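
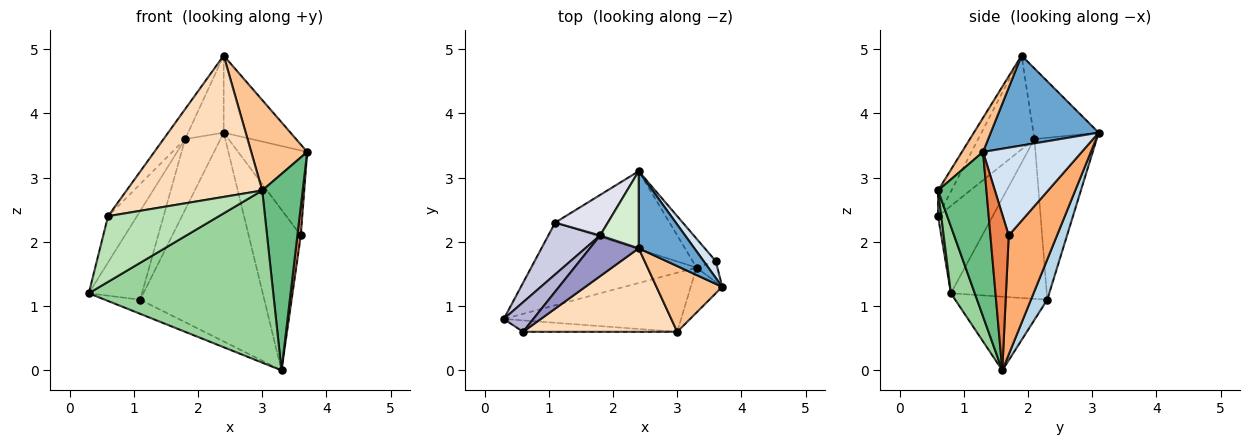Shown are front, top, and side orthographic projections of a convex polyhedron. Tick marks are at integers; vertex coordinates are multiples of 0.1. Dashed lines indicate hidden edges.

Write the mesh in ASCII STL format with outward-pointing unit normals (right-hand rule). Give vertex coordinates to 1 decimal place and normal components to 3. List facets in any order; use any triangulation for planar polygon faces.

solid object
 facet normal 0.752 0.466 0.466
  outer loop
   vertex 2.4 1.9 4.9
   vertex 3.7 1.3 3.4
   vertex 2.4 3.1 3.7
  endloop
 endfacet
 facet normal -0.402 0.154 -0.902
  outer loop
   vertex 1.1 2.3 1.1
   vertex 3.3 1.6 0.0
   vertex 0.3 0.8 1.2
  endloop
 endfacet
 facet normal 0.122 0.930 -0.347
  outer loop
   vertex 1.1 2.3 1.1
   vertex 2.4 3.1 3.7
   vertex 3.3 1.6 0.0
  endloop
 endfacet
 facet normal 0.814 0.569 0.113
  outer loop
   vertex 3.6 1.7 2.1
   vertex 2.4 3.1 3.7
   vertex 3.7 1.3 3.4
  endloop
 endfacet
 facet normal 0.975 -0.181 -0.131
  outer loop
   vertex 3.6 1.7 2.1
   vertex 3.7 1.3 3.4
   vertex 3.3 1.6 0.0
  endloop
 endfacet
 facet normal 0.674 0.727 -0.131
  outer loop
   vertex 3.6 1.7 2.1
   vertex 3.3 1.6 0.0
   vertex 2.4 3.1 3.7
  endloop
 endfacet
 facet normal 0.292 -0.774 0.562
  outer loop
   vertex 3.0 0.6 2.8
   vertex 3.7 1.3 3.4
   vertex 2.4 1.9 4.9
  endloop
 endfacet
 facet normal -0.084 -0.858 0.507
  outer loop
   vertex 3.0 0.6 2.8
   vertex 2.4 1.9 4.9
   vertex 0.6 0.6 2.4
  endloop
 endfacet
 facet normal 0.759 -0.635 -0.145
  outer loop
   vertex 3.0 0.6 2.8
   vertex 3.3 1.6 0.0
   vertex 3.7 1.3 3.4
  endloop
 endfacet
 facet normal 0.121 -0.939 -0.322
  outer loop
   vertex 3.0 0.6 2.8
   vertex 0.3 0.8 1.2
   vertex 3.3 1.6 0.0
  endloop
 endfacet
 facet normal 0.029 -0.985 -0.171
  outer loop
   vertex 3.0 0.6 2.8
   vertex 0.6 0.6 2.4
   vertex 0.3 0.8 1.2
  endloop
 endfacet
 facet normal -0.792 0.432 0.432
  outer loop
   vertex 1.8 2.1 3.6
   vertex 2.4 1.9 4.9
   vertex 2.4 3.1 3.7
  endloop
 endfacet
 facet normal -0.840 0.322 0.437
  outer loop
   vertex 1.8 2.1 3.6
   vertex 0.6 0.6 2.4
   vertex 2.4 1.9 4.9
  endloop
 endfacet
 facet normal -0.847 0.448 0.286
  outer loop
   vertex 1.8 2.1 3.6
   vertex 0.3 0.8 1.2
   vertex 0.6 0.6 2.4
  endloop
 endfacet
 facet normal -0.841 0.467 0.273
  outer loop
   vertex 1.8 2.1 3.6
   vertex 1.1 2.3 1.1
   vertex 0.3 0.8 1.2
  endloop
 endfacet
 facet normal -0.837 0.475 0.272
  outer loop
   vertex 1.8 2.1 3.6
   vertex 2.4 3.1 3.7
   vertex 1.1 2.3 1.1
  endloop
 endfacet
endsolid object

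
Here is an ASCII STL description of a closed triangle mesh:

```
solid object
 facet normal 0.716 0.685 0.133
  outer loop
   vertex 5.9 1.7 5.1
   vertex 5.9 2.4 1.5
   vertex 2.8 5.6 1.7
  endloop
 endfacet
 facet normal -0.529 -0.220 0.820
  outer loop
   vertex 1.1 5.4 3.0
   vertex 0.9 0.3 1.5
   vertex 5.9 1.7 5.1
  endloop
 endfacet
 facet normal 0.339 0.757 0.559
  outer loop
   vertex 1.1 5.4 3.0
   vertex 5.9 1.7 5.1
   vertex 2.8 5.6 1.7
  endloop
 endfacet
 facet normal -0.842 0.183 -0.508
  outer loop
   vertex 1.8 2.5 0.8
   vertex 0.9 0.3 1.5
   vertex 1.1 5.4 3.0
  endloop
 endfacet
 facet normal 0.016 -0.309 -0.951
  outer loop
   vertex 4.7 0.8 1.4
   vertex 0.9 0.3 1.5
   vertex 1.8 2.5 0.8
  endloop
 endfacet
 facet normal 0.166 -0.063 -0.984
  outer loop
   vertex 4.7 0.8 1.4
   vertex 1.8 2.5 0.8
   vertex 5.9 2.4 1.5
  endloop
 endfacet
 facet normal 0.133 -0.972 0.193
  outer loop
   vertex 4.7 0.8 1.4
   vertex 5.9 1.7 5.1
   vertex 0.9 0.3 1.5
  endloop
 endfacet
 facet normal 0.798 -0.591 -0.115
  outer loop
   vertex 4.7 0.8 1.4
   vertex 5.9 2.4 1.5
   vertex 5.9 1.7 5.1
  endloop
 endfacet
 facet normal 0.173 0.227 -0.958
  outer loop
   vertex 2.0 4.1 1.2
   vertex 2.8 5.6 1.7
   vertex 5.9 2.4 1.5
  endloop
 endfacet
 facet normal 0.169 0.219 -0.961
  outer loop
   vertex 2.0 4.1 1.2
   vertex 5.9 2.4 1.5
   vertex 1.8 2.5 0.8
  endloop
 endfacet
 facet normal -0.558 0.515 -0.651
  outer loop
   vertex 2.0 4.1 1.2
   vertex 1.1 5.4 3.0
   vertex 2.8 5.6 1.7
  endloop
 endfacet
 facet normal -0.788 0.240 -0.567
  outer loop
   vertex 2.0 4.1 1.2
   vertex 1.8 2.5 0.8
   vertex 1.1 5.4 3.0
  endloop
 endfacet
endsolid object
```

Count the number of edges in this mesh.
18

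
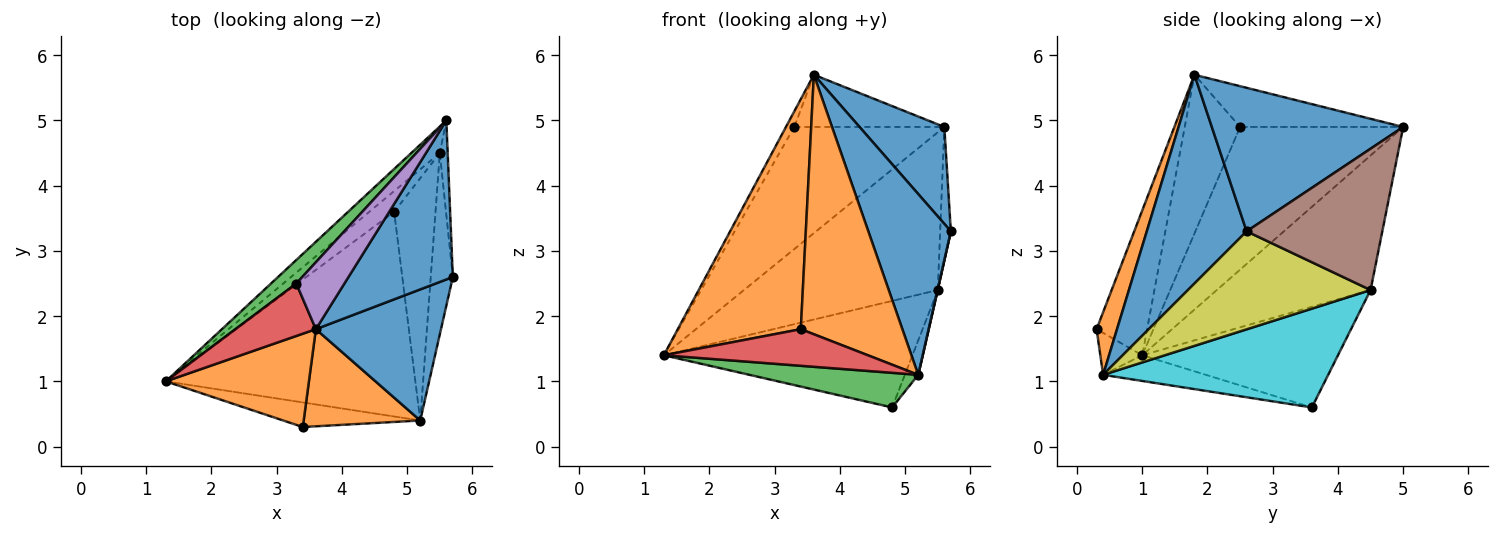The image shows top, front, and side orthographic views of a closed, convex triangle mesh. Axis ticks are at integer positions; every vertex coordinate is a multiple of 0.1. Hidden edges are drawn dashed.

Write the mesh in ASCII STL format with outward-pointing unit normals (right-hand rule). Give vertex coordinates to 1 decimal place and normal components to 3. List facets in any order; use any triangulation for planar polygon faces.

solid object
 facet normal 0.761 -0.337 0.554
  outer loop
   vertex 3.6 1.8 5.7
   vertex 5.7 2.6 3.3
   vertex 5.6 5.0 4.9
  endloop
 endfacet
 facet normal -0.356 -0.866 0.351
  outer loop
   vertex 3.4 0.3 1.8
   vertex 3.6 1.8 5.7
   vertex 1.3 1.0 1.4
  endloop
 endfacet
 facet normal -0.730 0.671 0.129
  outer loop
   vertex 3.3 2.5 4.9
   vertex 5.6 5.0 4.9
   vertex 1.3 1.0 1.4
  endloop
 endfacet
 facet normal -0.884 0.133 0.448
  outer loop
   vertex 3.3 2.5 4.9
   vertex 1.3 1.0 1.4
   vertex 3.6 1.8 5.7
  endloop
 endfacet
 facet normal -0.556 0.511 0.656
  outer loop
   vertex 3.3 2.5 4.9
   vertex 3.6 1.8 5.7
   vertex 5.6 5.0 4.9
  endloop
 endfacet
 facet normal 0.995 0.078 -0.056
  outer loop
   vertex 5.5 4.5 2.4
   vertex 5.6 5.0 4.9
   vertex 5.7 2.6 3.3
  endloop
 endfacet
 facet normal -0.616 0.777 -0.131
  outer loop
   vertex 5.5 4.5 2.4
   vertex 1.3 1.0 1.4
   vertex 5.6 5.0 4.9
  endloop
 endfacet
 facet normal -0.611 0.777 -0.151
  outer loop
   vertex 5.5 4.5 2.4
   vertex 4.8 3.6 0.6
   vertex 1.3 1.0 1.4
  endloop
 endfacet
 facet normal 0.975 -0.002 -0.220
  outer loop
   vertex 5.2 0.4 1.1
   vertex 5.5 4.5 2.4
   vertex 5.7 2.6 3.3
  endloop
 endfacet
 facet normal 0.921 0.055 -0.386
  outer loop
   vertex 5.2 0.4 1.1
   vertex 4.8 3.6 0.6
   vertex 5.5 4.5 2.4
  endloop
 endfacet
 facet normal 0.700 -0.578 0.419
  outer loop
   vertex 5.2 0.4 1.1
   vertex 5.7 2.6 3.3
   vertex 3.6 1.8 5.7
  endloop
 endfacet
 facet normal 0.185 -0.920 0.344
  outer loop
   vertex 5.2 0.4 1.1
   vertex 3.6 1.8 5.7
   vertex 3.4 0.3 1.8
  endloop
 endfacet
 facet normal -0.101 -0.166 -0.981
  outer loop
   vertex 5.2 0.4 1.1
   vertex 1.3 1.0 1.4
   vertex 4.8 3.6 0.6
  endloop
 endfacet
 facet normal -0.168 -0.818 -0.549
  outer loop
   vertex 5.2 0.4 1.1
   vertex 3.4 0.3 1.8
   vertex 1.3 1.0 1.4
  endloop
 endfacet
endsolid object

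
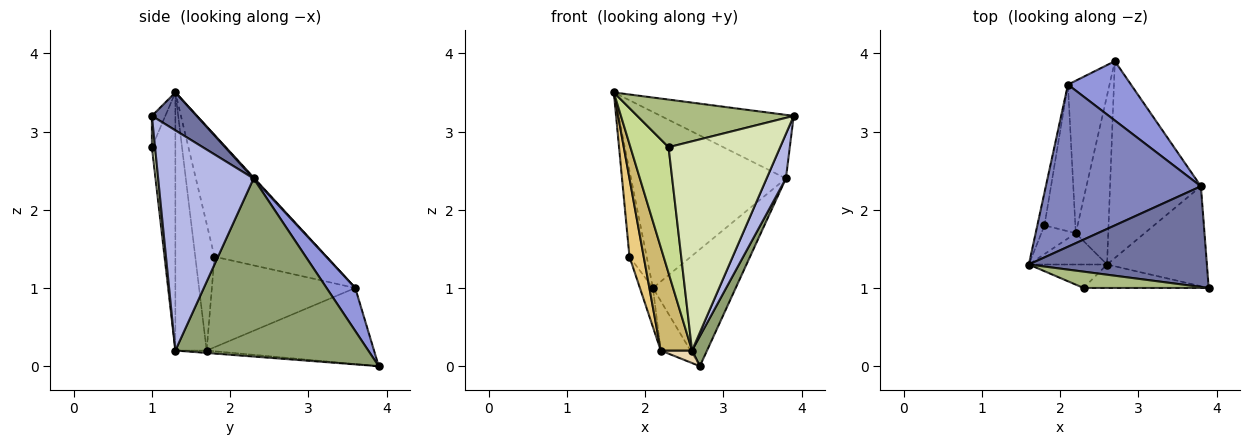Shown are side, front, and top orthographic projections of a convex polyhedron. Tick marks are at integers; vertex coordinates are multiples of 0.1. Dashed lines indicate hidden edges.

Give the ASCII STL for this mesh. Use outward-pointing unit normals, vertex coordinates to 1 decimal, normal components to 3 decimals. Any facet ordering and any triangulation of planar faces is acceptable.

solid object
 facet normal 0.177 0.526 0.832
  outer loop
   vertex 3.8 2.3 2.4
   vertex 1.6 1.3 3.5
   vertex 3.9 1.0 3.2
  endloop
 endfacet
 facet normal 0.004 0.735 0.678
  outer loop
   vertex 3.8 2.3 2.4
   vertex 2.1 3.6 1.0
   vertex 1.6 1.3 3.5
  endloop
 endfacet
 facet normal 0.295 0.852 0.433
  outer loop
   vertex 3.8 2.3 2.4
   vertex 2.7 3.9 0.0
   vertex 2.1 3.6 1.0
  endloop
 endfacet
 facet normal 0.896 -0.181 -0.406
  outer loop
   vertex 3.8 2.3 2.4
   vertex 3.9 1.0 3.2
   vertex 2.6 1.3 0.2
  endloop
 endfacet
 facet normal 0.889 -0.069 -0.453
  outer loop
   vertex 3.8 2.3 2.4
   vertex 2.6 1.3 0.2
   vertex 2.7 3.9 0.0
  endloop
 endfacet
 facet normal -0.081 -0.943 0.323
  outer loop
   vertex 2.3 1.0 2.8
   vertex 3.9 1.0 3.2
   vertex 1.6 1.3 3.5
  endloop
 endfacet
 facet normal -0.517 -0.841 -0.157
  outer loop
   vertex 2.3 1.0 2.8
   vertex 1.6 1.3 3.5
   vertex 2.6 1.3 0.2
  endloop
 endfacet
 facet normal 0.028 -0.993 -0.111
  outer loop
   vertex 2.3 1.0 2.8
   vertex 2.6 1.3 0.2
   vertex 3.9 1.0 3.2
  endloop
 endfacet
 facet normal -0.987 0.152 -0.058
  outer loop
   vertex 1.8 1.8 1.4
   vertex 1.6 1.3 3.5
   vertex 2.1 3.6 1.0
  endloop
 endfacet
 facet normal -0.691 -0.691 -0.210
  outer loop
   vertex 2.2 1.7 0.2
   vertex 2.6 1.3 0.2
   vertex 1.6 1.3 3.5
  endloop
 endfacet
 facet normal -0.785 -0.582 -0.213
  outer loop
   vertex 2.2 1.7 0.2
   vertex 1.6 1.3 3.5
   vertex 1.8 1.8 1.4
  endloop
 endfacet
 facet normal -0.074 -0.074 -0.995
  outer loop
   vertex 2.2 1.7 0.2
   vertex 2.7 3.9 0.0
   vertex 2.6 1.3 0.2
  endloop
 endfacet
 facet normal -0.867 0.154 -0.474
  outer loop
   vertex 2.2 1.7 0.2
   vertex 2.1 3.6 1.0
   vertex 2.7 3.9 0.0
  endloop
 endfacet
 facet normal -0.943 0.086 -0.321
  outer loop
   vertex 2.2 1.7 0.2
   vertex 1.8 1.8 1.4
   vertex 2.1 3.6 1.0
  endloop
 endfacet
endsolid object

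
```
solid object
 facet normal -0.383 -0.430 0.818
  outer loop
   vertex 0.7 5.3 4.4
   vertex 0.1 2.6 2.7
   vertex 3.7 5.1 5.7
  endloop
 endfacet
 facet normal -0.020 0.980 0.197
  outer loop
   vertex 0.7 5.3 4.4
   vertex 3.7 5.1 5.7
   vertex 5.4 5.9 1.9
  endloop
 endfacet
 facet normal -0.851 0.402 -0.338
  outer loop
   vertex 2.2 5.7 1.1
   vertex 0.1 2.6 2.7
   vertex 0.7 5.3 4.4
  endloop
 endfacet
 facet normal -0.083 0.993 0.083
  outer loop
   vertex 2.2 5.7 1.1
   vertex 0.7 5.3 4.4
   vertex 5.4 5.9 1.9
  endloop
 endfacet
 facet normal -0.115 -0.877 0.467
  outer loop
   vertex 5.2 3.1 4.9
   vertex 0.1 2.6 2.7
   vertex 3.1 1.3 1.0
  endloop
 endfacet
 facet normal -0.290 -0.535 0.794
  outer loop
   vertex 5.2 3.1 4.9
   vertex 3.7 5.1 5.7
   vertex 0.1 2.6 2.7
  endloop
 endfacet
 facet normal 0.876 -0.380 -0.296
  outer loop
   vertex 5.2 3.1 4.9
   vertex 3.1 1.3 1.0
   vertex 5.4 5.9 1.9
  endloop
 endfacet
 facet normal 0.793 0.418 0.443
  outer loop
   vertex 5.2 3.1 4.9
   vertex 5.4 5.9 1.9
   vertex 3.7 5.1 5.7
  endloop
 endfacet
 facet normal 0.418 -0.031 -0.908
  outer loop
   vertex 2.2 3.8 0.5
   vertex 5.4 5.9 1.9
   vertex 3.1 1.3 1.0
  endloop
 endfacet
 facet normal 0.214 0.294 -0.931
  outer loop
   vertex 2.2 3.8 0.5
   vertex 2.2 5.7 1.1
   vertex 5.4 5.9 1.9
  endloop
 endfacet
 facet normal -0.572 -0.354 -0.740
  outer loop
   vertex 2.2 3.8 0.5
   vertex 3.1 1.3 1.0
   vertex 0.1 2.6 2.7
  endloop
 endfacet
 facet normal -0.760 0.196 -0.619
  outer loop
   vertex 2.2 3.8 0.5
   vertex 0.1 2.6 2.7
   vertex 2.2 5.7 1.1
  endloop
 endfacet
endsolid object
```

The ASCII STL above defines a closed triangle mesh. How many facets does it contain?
12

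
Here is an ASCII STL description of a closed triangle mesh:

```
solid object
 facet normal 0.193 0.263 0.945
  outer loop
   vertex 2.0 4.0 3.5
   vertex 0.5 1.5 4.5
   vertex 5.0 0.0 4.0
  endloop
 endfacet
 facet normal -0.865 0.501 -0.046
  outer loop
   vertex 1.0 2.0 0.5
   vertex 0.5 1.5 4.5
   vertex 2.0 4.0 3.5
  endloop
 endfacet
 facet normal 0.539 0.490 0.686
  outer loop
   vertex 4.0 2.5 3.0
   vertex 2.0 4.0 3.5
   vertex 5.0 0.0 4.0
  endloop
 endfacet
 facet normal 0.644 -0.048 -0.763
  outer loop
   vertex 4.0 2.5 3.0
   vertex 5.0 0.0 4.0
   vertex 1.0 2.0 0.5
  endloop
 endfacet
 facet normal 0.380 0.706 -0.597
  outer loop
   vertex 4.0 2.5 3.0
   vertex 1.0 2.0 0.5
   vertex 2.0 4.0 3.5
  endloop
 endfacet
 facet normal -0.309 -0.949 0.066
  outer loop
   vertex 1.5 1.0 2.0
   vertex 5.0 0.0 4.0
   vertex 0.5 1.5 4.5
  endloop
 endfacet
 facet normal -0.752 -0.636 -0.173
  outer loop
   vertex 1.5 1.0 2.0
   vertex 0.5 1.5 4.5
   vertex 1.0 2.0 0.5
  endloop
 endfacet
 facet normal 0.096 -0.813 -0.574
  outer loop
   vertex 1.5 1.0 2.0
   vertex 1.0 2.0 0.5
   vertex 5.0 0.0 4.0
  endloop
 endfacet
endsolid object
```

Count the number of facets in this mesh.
8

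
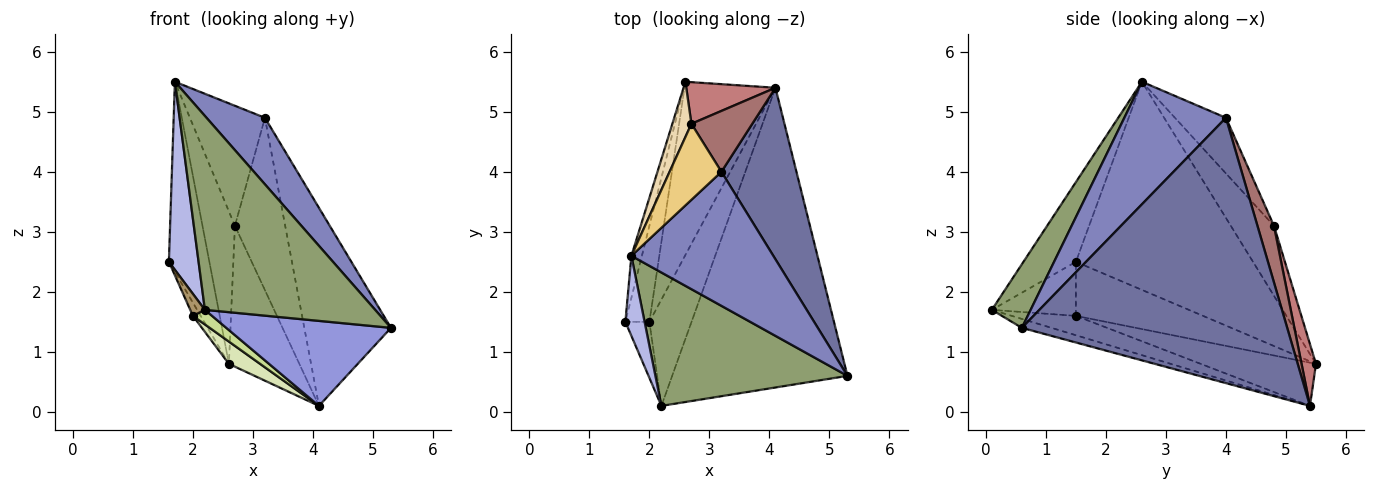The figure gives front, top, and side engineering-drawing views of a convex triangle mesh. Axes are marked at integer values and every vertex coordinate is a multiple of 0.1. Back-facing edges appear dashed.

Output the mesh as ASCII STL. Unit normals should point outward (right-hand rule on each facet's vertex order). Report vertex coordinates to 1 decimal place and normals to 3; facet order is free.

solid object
 facet normal 0.918 0.300 0.260
  outer loop
   vertex 3.2 4.0 4.9
   vertex 5.3 0.6 1.4
   vertex 4.1 5.4 0.1
  endloop
 endfacet
 facet normal 0.612 -0.352 0.709
  outer loop
   vertex 3.2 4.0 4.9
   vertex 1.7 2.6 5.5
   vertex 5.3 0.6 1.4
  endloop
 endfacet
 facet normal -0.049 -0.273 -0.961
  outer loop
   vertex 2.2 0.1 1.7
   vertex 4.1 5.4 0.1
   vertex 5.3 0.6 1.4
  endloop
 endfacet
 facet normal -0.852 -0.482 0.205
  outer loop
   vertex 2.2 0.1 1.7
   vertex 1.7 2.6 5.5
   vertex 1.6 1.5 2.5
  endloop
 endfacet
 facet normal 0.185 -0.810 0.557
  outer loop
   vertex 2.2 0.1 1.7
   vertex 5.3 0.6 1.4
   vertex 1.7 2.6 5.5
  endloop
 endfacet
 facet normal -0.974 0.223 -0.049
  outer loop
   vertex 2.6 5.5 0.8
   vertex 1.6 1.5 2.5
   vertex 1.7 2.6 5.5
  endloop
 endfacet
 facet normal -0.414 -0.124 -0.902
  outer loop
   vertex 2.0 1.5 1.6
   vertex 4.1 5.4 0.1
   vertex 2.2 0.1 1.7
  endloop
 endfacet
 facet normal -0.426 -0.115 -0.897
  outer loop
   vertex 2.0 1.5 1.6
   vertex 2.6 5.5 0.8
   vertex 4.1 5.4 0.1
  endloop
 endfacet
 facet normal -0.902 -0.158 -0.401
  outer loop
   vertex 2.0 1.5 1.6
   vertex 2.2 0.1 1.7
   vertex 1.6 1.5 2.5
  endloop
 endfacet
 facet normal -0.912 0.056 -0.406
  outer loop
   vertex 2.0 1.5 1.6
   vertex 1.6 1.5 2.5
   vertex 2.6 5.5 0.8
  endloop
 endfacet
 facet normal -0.498 0.733 0.464
  outer loop
   vertex 2.7 4.8 3.1
   vertex 1.7 2.6 5.5
   vertex 3.2 4.0 4.9
  endloop
 endfacet
 facet normal -0.781 0.587 0.213
  outer loop
   vertex 2.7 4.8 3.1
   vertex 2.6 5.5 0.8
   vertex 1.7 2.6 5.5
  endloop
 endfacet
 facet normal 0.296 0.901 0.318
  outer loop
   vertex 2.7 4.8 3.1
   vertex 3.2 4.0 4.9
   vertex 4.1 5.4 0.1
  endloop
 endfacet
 facet normal 0.192 0.941 0.278
  outer loop
   vertex 2.7 4.8 3.1
   vertex 4.1 5.4 0.1
   vertex 2.6 5.5 0.8
  endloop
 endfacet
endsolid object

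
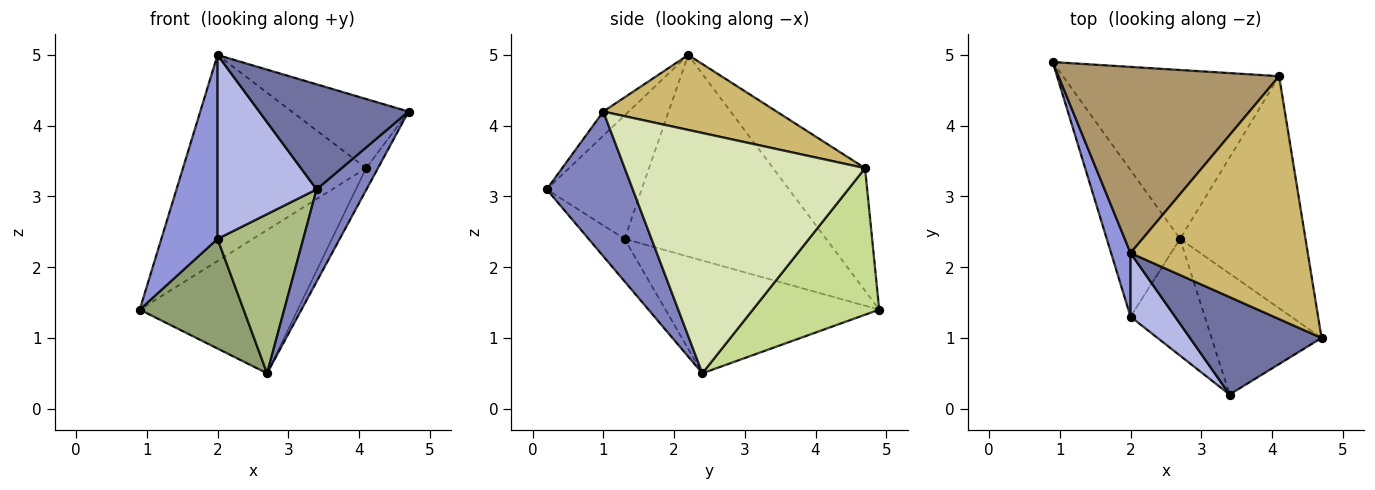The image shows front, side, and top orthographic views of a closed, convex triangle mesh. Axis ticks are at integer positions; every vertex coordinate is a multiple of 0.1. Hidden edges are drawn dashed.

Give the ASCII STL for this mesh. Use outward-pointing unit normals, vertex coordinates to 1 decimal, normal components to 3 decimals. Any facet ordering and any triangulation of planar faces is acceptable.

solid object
 facet normal -0.123 -0.728 0.675
  outer loop
   vertex 2.0 2.2 5.0
   vertex 3.4 0.2 3.1
   vertex 4.7 1.0 4.2
  endloop
 endfacet
 facet normal 0.723 -0.419 -0.549
  outer loop
   vertex 2.7 2.4 0.5
   vertex 4.7 1.0 4.2
   vertex 3.4 0.2 3.1
  endloop
 endfacet
 facet normal -0.959 -0.267 0.093
  outer loop
   vertex 2.0 1.3 2.4
   vertex 2.0 2.2 5.0
   vertex 0.9 4.9 1.4
  endloop
 endfacet
 facet normal -0.671 -0.700 0.242
  outer loop
   vertex 2.0 1.3 2.4
   vertex 3.4 0.2 3.1
   vertex 2.0 2.2 5.0
  endloop
 endfacet
 facet normal -0.776 -0.377 -0.505
  outer loop
   vertex 2.0 1.3 2.4
   vertex 0.9 4.9 1.4
   vertex 2.7 2.4 0.5
  endloop
 endfacet
 facet normal -0.320 -0.764 -0.560
  outer loop
   vertex 2.0 1.3 2.4
   vertex 2.7 2.4 0.5
   vertex 3.4 0.2 3.1
  endloop
 endfacet
 facet normal 0.459 0.575 -0.677
  outer loop
   vertex 4.1 4.7 3.4
   vertex 2.7 2.4 0.5
   vertex 0.9 4.9 1.4
  endloop
 endfacet
 facet normal 0.886 0.044 -0.462
  outer loop
   vertex 4.1 4.7 3.4
   vertex 4.7 1.0 4.2
   vertex 2.7 2.4 0.5
  endloop
 endfacet
 facet normal -0.349 0.695 0.628
  outer loop
   vertex 4.1 4.7 3.4
   vertex 0.9 4.9 1.4
   vertex 2.0 2.2 5.0
  endloop
 endfacet
 facet normal 0.377 0.254 0.891
  outer loop
   vertex 4.1 4.7 3.4
   vertex 2.0 2.2 5.0
   vertex 4.7 1.0 4.2
  endloop
 endfacet
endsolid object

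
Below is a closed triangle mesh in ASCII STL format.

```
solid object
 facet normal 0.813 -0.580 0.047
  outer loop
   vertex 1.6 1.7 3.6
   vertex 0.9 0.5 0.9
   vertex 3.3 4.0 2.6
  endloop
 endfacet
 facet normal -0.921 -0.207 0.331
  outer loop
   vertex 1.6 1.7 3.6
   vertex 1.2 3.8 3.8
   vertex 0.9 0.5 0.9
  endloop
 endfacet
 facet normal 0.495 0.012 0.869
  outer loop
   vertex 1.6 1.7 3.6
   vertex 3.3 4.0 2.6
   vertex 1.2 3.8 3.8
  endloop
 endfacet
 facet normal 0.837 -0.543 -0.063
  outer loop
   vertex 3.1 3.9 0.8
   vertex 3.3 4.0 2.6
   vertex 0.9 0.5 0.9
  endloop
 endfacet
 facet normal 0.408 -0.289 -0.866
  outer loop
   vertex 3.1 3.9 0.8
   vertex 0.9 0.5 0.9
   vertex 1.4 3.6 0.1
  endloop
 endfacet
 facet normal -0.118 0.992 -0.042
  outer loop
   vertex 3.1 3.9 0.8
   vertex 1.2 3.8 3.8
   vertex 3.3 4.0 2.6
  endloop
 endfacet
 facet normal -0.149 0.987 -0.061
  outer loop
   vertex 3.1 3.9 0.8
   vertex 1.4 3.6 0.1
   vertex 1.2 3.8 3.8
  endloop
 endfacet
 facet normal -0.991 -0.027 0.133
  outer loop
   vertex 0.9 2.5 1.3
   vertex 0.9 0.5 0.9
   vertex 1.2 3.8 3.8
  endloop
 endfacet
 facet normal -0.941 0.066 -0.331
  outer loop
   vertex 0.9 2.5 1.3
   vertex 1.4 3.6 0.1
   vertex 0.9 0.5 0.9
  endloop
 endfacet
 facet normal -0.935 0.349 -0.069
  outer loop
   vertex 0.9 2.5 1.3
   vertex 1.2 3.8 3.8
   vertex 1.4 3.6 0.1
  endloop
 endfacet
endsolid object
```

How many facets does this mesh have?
10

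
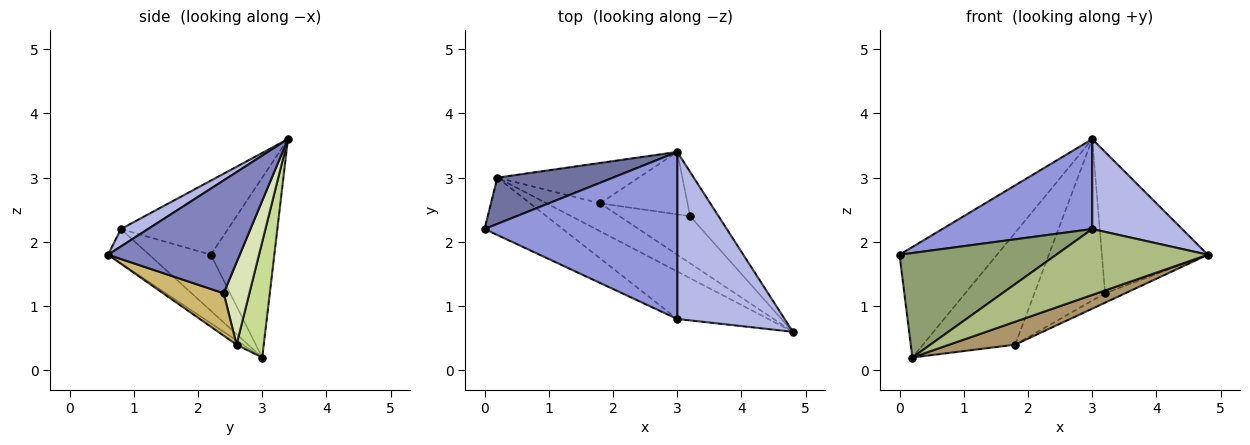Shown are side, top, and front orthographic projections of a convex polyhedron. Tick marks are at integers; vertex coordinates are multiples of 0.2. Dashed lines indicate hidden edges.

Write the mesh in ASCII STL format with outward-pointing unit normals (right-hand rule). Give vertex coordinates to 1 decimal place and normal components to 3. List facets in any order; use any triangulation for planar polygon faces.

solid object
 facet normal -0.515 0.791 0.331
  outer loop
   vertex 0.2 3.0 0.2
   vertex 0.0 2.2 1.8
   vertex 3.0 3.4 3.6
  endloop
 endfacet
 facet normal 0.764 0.615 -0.193
  outer loop
   vertex 3.2 2.4 1.2
   vertex 3.0 3.4 3.6
   vertex 4.8 0.6 1.8
  endloop
 endfacet
 facet normal -0.321 -0.449 0.834
  outer loop
   vertex 3.0 0.8 2.2
   vertex 3.0 3.4 3.6
   vertex 0.0 2.2 1.8
  endloop
 endfacet
 facet normal 0.142 -0.469 0.872
  outer loop
   vertex 3.0 0.8 2.2
   vertex 4.8 0.6 1.8
   vertex 3.0 3.4 3.6
  endloop
 endfacet
 facet normal -0.326 -0.829 -0.455
  outer loop
   vertex 3.0 0.8 2.2
   vertex 0.0 2.2 1.8
   vertex 0.2 3.0 0.2
  endloop
 endfacet
 facet normal -0.215 -0.792 -0.571
  outer loop
   vertex 3.0 0.8 2.2
   vertex 0.2 3.0 0.2
   vertex 4.8 0.6 1.8
  endloop
 endfacet
 facet normal 0.267 0.906 -0.327
  outer loop
   vertex 1.8 2.6 0.4
   vertex 0.2 3.0 0.2
   vertex 3.0 3.4 3.6
  endloop
 endfacet
 facet normal 0.321 0.883 -0.341
  outer loop
   vertex 1.8 2.6 0.4
   vertex 3.0 3.4 3.6
   vertex 3.2 2.4 1.2
  endloop
 endfacet
 facet normal -0.062 -0.633 -0.772
  outer loop
   vertex 1.8 2.6 0.4
   vertex 4.8 0.6 1.8
   vertex 0.2 3.0 0.2
  endloop
 endfacet
 facet normal 0.507 0.169 -0.845
  outer loop
   vertex 1.8 2.6 0.4
   vertex 3.2 2.4 1.2
   vertex 4.8 0.6 1.8
  endloop
 endfacet
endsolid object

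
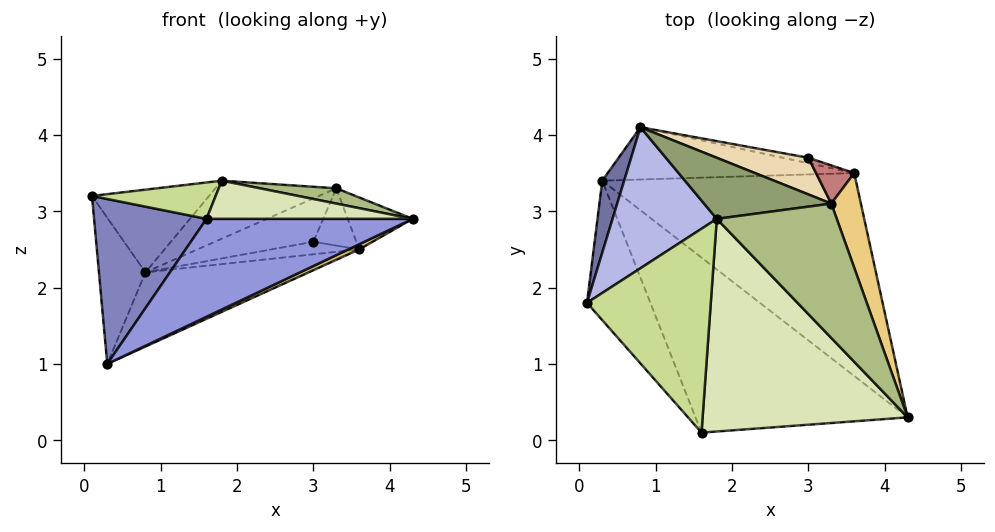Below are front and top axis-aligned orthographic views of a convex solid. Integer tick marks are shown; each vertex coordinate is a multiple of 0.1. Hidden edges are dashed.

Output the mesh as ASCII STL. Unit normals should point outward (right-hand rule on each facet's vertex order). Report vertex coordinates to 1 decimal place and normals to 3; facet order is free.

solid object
 facet normal -0.918 0.356 0.175
  outer loop
   vertex 0.3 3.4 1.0
   vertex 0.1 1.8 3.2
   vertex 0.8 4.1 2.2
  endloop
 endfacet
 facet normal -0.705 -0.541 -0.458
  outer loop
   vertex 1.6 0.1 2.9
   vertex 0.1 1.8 3.2
   vertex 0.3 3.4 1.0
  endloop
 endfacet
 facet normal 0.036 -0.488 -0.872
  outer loop
   vertex 1.6 0.1 2.9
   vertex 0.3 3.4 1.0
   vertex 4.3 0.3 2.9
  endloop
 endfacet
 facet normal -0.394 0.465 0.793
  outer loop
   vertex 1.8 2.9 3.4
   vertex 0.8 4.1 2.2
   vertex 0.1 1.8 3.2
  endloop
 endfacet
 facet normal -0.043 0.688 0.724
  outer loop
   vertex 1.8 2.9 3.4
   vertex 3.3 3.1 3.3
   vertex 0.8 4.1 2.2
  endloop
 endfacet
 facet normal 0.081 -0.113 0.990
  outer loop
   vertex 1.8 2.9 3.4
   vertex 4.3 0.3 2.9
   vertex 3.3 3.1 3.3
  endloop
 endfacet
 facet normal -0.002 -0.176 0.984
  outer loop
   vertex 1.8 2.9 3.4
   vertex 0.1 1.8 3.2
   vertex 1.6 0.1 2.9
  endloop
 endfacet
 facet normal 0.013 -0.177 0.984
  outer loop
   vertex 1.8 2.9 3.4
   vertex 1.6 0.1 2.9
   vertex 4.3 0.3 2.9
  endloop
 endfacet
 facet normal 0.231 0.796 -0.560
  outer loop
   vertex 3.6 3.5 2.5
   vertex 0.3 3.4 1.0
   vertex 0.8 4.1 2.2
  endloop
 endfacet
 facet normal 0.414 -0.023 -0.910
  outer loop
   vertex 3.6 3.5 2.5
   vertex 4.3 0.3 2.9
   vertex 0.3 3.4 1.0
  endloop
 endfacet
 facet normal 0.862 0.244 0.445
  outer loop
   vertex 3.6 3.5 2.5
   vertex 3.3 3.1 3.3
   vertex 4.3 0.3 2.9
  endloop
 endfacet
 facet normal 0.022 0.764 0.645
  outer loop
   vertex 3.0 3.7 2.6
   vertex 0.8 4.1 2.2
   vertex 3.3 3.1 3.3
  endloop
 endfacet
 facet normal 0.233 0.892 -0.388
  outer loop
   vertex 3.0 3.7 2.6
   vertex 3.6 3.5 2.5
   vertex 0.8 4.1 2.2
  endloop
 endfacet
 facet normal 0.347 0.780 0.520
  outer loop
   vertex 3.0 3.7 2.6
   vertex 3.3 3.1 3.3
   vertex 3.6 3.5 2.5
  endloop
 endfacet
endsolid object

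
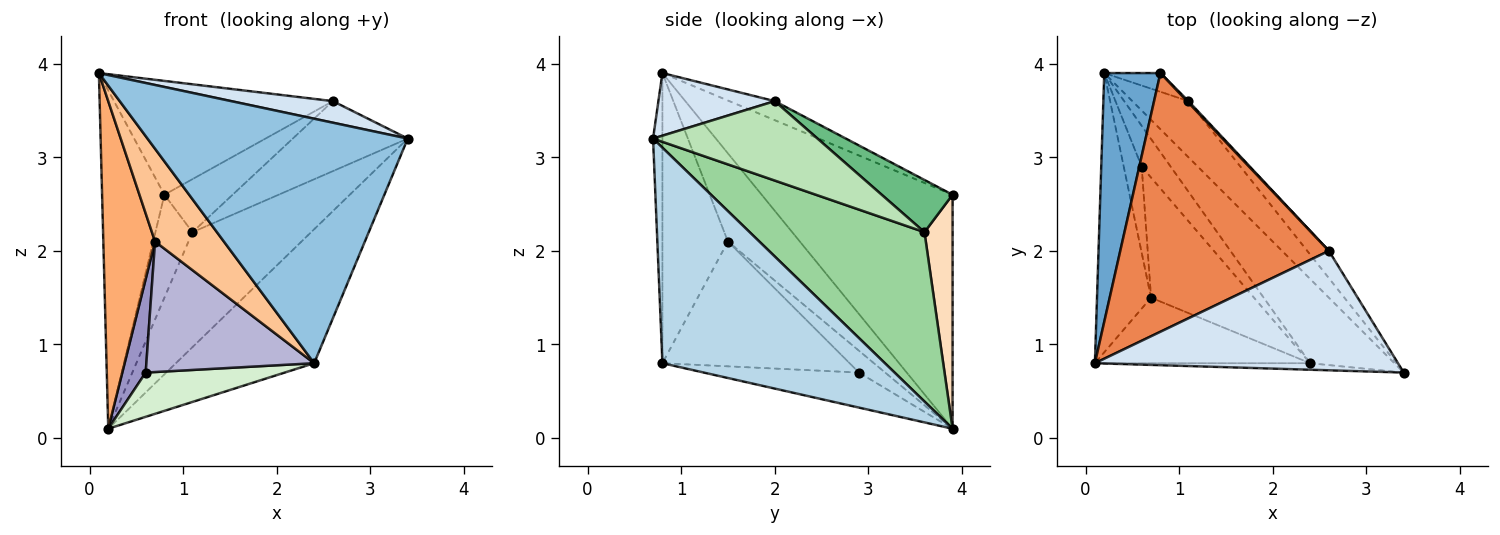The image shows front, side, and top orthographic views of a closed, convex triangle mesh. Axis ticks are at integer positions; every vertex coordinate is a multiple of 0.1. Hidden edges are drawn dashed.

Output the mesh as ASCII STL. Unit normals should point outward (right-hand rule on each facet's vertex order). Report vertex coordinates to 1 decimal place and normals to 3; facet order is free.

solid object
 facet normal -0.927 0.303 0.222
  outer loop
   vertex 0.2 3.9 0.1
   vertex 0.1 0.8 3.9
   vertex 0.8 3.9 2.6
  endloop
 endfacet
 facet normal -0.036 -0.999 -0.027
  outer loop
   vertex 2.4 0.8 0.8
   vertex 3.4 0.7 3.2
   vertex 0.1 0.8 3.9
  endloop
 endfacet
 facet normal 0.806 0.501 -0.315
  outer loop
   vertex 2.4 0.8 0.8
   vertex 0.2 3.9 0.1
   vertex 3.4 0.7 3.2
  endloop
 endfacet
 facet normal 0.199 -0.174 0.964
  outer loop
   vertex 2.6 2.0 3.6
   vertex 0.1 0.8 3.9
   vertex 3.4 0.7 3.2
  endloop
 endfacet
 facet normal -0.083 0.401 0.912
  outer loop
   vertex 2.6 2.0 3.6
   vertex 0.8 3.9 2.6
   vertex 0.1 0.8 3.9
  endloop
 endfacet
 facet normal -0.727 -0.523 -0.446
  outer loop
   vertex 0.7 1.5 2.1
   vertex 0.1 0.8 3.9
   vertex 0.2 3.9 0.1
  endloop
 endfacet
 facet normal -0.614 -0.645 -0.455
  outer loop
   vertex 0.7 1.5 2.1
   vertex 2.4 0.8 0.8
   vertex 0.1 0.8 3.9
  endloop
 endfacet
 facet normal 0.598 0.789 -0.143
  outer loop
   vertex 1.1 3.6 2.2
   vertex 0.2 3.9 0.1
   vertex 0.8 3.9 2.6
  endloop
 endfacet
 facet normal 0.720 0.693 0.020
  outer loop
   vertex 1.1 3.6 2.2
   vertex 0.8 3.9 2.6
   vertex 2.6 2.0 3.6
  endloop
 endfacet
 facet normal 0.798 0.542 -0.265
  outer loop
   vertex 1.1 3.6 2.2
   vertex 3.4 0.7 3.2
   vertex 0.2 3.9 0.1
  endloop
 endfacet
 facet normal 0.800 0.559 -0.218
  outer loop
   vertex 1.1 3.6 2.2
   vertex 2.6 2.0 3.6
   vertex 3.4 0.7 3.2
  endloop
 endfacet
 facet normal -0.634 -0.568 -0.525
  outer loop
   vertex 0.6 2.9 0.7
   vertex 0.2 3.9 0.1
   vertex 2.4 0.8 0.8
  endloop
 endfacet
 facet normal -0.636 -0.568 -0.522
  outer loop
   vertex 0.6 2.9 0.7
   vertex 0.7 1.5 2.1
   vertex 0.2 3.9 0.1
  endloop
 endfacet
 facet normal -0.634 -0.569 -0.523
  outer loop
   vertex 0.6 2.9 0.7
   vertex 2.4 0.8 0.8
   vertex 0.7 1.5 2.1
  endloop
 endfacet
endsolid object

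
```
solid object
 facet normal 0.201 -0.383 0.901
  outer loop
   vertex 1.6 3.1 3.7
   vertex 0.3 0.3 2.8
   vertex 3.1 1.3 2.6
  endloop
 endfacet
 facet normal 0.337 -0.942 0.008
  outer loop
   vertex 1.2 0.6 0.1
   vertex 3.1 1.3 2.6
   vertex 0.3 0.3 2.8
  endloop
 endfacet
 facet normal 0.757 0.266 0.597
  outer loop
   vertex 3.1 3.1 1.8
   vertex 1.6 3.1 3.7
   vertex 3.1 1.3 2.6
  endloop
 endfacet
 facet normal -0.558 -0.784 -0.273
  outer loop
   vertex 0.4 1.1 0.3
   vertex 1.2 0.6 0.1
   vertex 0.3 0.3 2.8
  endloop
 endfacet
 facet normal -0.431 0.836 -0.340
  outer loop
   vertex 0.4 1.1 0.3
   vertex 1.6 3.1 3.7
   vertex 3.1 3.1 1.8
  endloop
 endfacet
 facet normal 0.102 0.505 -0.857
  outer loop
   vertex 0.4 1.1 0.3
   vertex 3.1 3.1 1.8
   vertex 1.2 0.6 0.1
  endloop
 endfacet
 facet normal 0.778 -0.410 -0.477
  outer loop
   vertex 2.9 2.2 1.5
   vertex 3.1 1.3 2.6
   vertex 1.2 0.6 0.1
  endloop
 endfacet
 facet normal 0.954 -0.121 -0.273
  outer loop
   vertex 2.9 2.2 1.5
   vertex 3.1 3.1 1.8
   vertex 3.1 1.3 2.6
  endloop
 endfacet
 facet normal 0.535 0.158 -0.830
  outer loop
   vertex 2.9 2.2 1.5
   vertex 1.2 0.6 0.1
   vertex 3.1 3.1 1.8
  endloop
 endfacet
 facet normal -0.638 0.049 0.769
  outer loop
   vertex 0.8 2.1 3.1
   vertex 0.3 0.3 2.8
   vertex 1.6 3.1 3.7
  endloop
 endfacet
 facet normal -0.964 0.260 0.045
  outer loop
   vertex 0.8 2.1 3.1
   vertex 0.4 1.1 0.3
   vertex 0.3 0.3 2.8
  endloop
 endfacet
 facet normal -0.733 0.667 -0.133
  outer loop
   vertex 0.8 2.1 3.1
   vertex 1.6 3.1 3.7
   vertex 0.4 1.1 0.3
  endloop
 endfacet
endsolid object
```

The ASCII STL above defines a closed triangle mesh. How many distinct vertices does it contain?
8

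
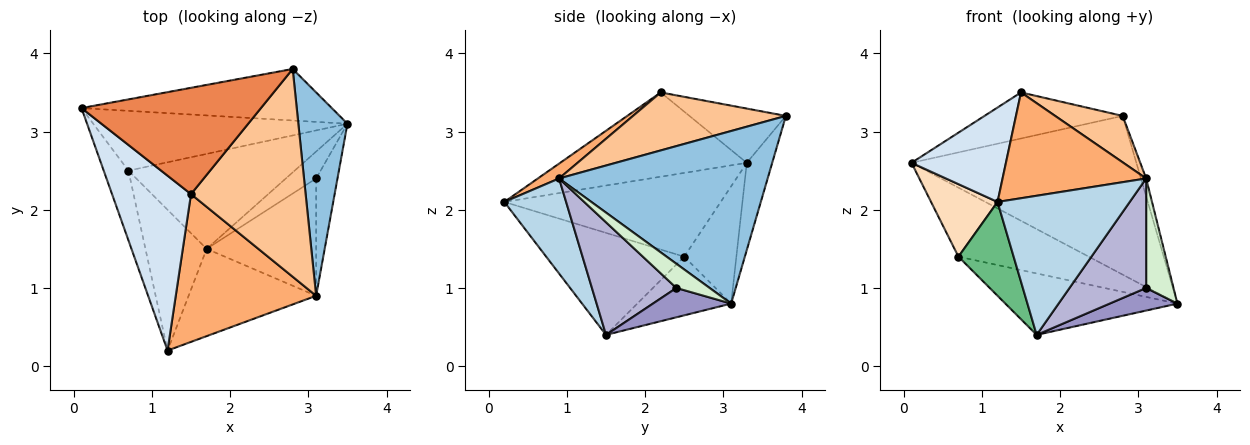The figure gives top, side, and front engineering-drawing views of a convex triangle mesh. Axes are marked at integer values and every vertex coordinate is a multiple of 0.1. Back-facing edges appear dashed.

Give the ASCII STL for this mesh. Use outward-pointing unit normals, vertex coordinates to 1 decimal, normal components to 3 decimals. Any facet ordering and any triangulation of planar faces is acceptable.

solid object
 facet normal -0.107 0.946 -0.307
  outer loop
   vertex 2.8 3.8 3.2
   vertex 3.5 3.1 0.8
   vertex 0.1 3.3 2.6
  endloop
 endfacet
 facet normal 0.962 0.024 0.273
  outer loop
   vertex 3.1 0.9 2.4
   vertex 3.5 3.1 0.8
   vertex 2.8 3.8 3.2
  endloop
 endfacet
 facet normal 0.368 -0.788 -0.494
  outer loop
   vertex 1.7 1.5 0.4
   vertex 3.1 0.9 2.4
   vertex 1.2 0.2 2.1
  endloop
 endfacet
 facet normal -0.685 -0.346 0.641
  outer loop
   vertex 1.5 2.2 3.5
   vertex 0.1 3.3 2.6
   vertex 1.2 0.2 2.1
  endloop
 endfacet
 facet normal -0.267 0.383 0.884
  outer loop
   vertex 1.5 2.2 3.5
   vertex 2.8 3.8 3.2
   vertex 0.1 3.3 2.6
  endloop
 endfacet
 facet normal 0.086 -0.580 0.810
  outer loop
   vertex 1.5 2.2 3.5
   vertex 1.2 0.2 2.1
   vertex 3.1 0.9 2.4
  endloop
 endfacet
 facet normal 0.443 -0.196 0.875
  outer loop
   vertex 1.5 2.2 3.5
   vertex 3.1 0.9 2.4
   vertex 2.8 3.8 3.2
  endloop
 endfacet
 facet normal -0.920 -0.283 -0.272
  outer loop
   vertex 0.7 2.5 1.4
   vertex 1.2 0.2 2.1
   vertex 0.1 3.3 2.6
  endloop
 endfacet
 facet normal -0.811 -0.324 -0.487
  outer loop
   vertex 0.7 2.5 1.4
   vertex 1.7 1.5 0.4
   vertex 1.2 0.2 2.1
  endloop
 endfacet
 facet normal -0.289 0.723 -0.627
  outer loop
   vertex 0.7 2.5 1.4
   vertex 0.1 3.3 2.6
   vertex 3.5 3.1 0.8
  endloop
 endfacet
 facet normal -0.284 0.521 -0.805
  outer loop
   vertex 0.7 2.5 1.4
   vertex 3.5 3.1 0.8
   vertex 1.7 1.5 0.4
  endloop
 endfacet
 facet normal 0.638 -0.525 -0.563
  outer loop
   vertex 3.1 2.4 1.0
   vertex 3.5 3.1 0.8
   vertex 3.1 0.9 2.4
  endloop
 endfacet
 facet normal 0.596 -0.516 -0.615
  outer loop
   vertex 3.1 2.4 1.0
   vertex 1.7 1.5 0.4
   vertex 3.5 3.1 0.8
  endloop
 endfacet
 facet normal 0.601 -0.545 -0.584
  outer loop
   vertex 3.1 2.4 1.0
   vertex 3.1 0.9 2.4
   vertex 1.7 1.5 0.4
  endloop
 endfacet
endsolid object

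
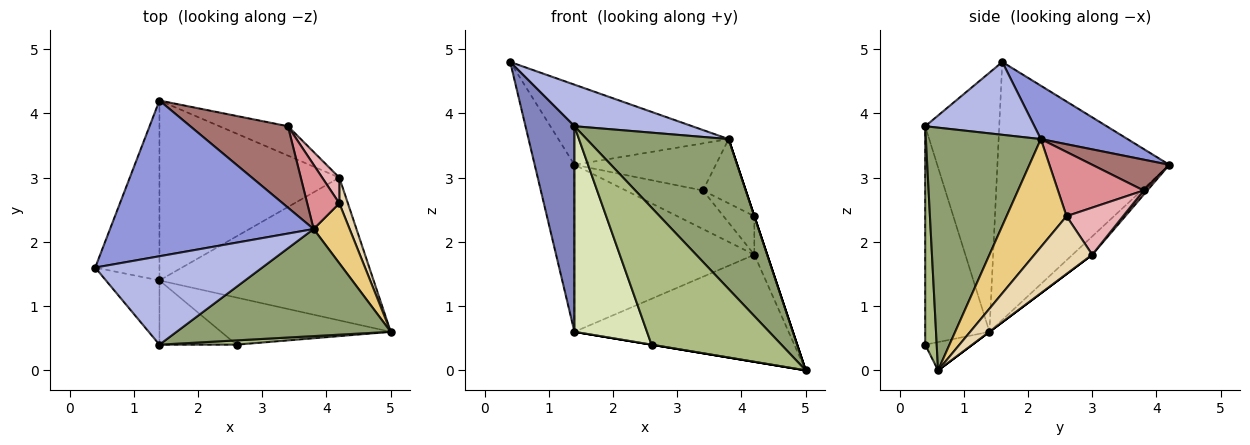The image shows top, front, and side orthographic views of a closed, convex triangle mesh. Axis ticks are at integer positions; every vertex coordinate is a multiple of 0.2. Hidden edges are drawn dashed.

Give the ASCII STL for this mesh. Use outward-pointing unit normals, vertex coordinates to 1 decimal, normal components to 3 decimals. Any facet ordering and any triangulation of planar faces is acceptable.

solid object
 facet normal -0.947 0.219 -0.236
  outer loop
   vertex 1.4 1.4 0.6
   vertex 0.4 1.6 4.8
   vertex 1.4 4.2 3.2
  endloop
 endfacet
 facet normal -0.822 -0.544 -0.170
  outer loop
   vertex 1.4 1.4 0.6
   vertex 1.4 0.4 3.8
   vertex 0.4 1.6 4.8
  endloop
 endfacet
 facet normal 0.227 0.446 0.866
  outer loop
   vertex 3.8 2.2 3.6
   vertex 1.4 4.2 3.2
   vertex 0.4 1.6 4.8
  endloop
 endfacet
 facet normal 0.367 -0.396 0.842
  outer loop
   vertex 3.8 2.2 3.6
   vertex 0.4 1.6 4.8
   vertex 1.4 0.4 3.8
  endloop
 endfacet
 facet normal 0.550 -0.680 0.485
  outer loop
   vertex 3.8 2.2 3.6
   vertex 1.4 0.4 3.8
   vertex 5.0 0.6 0.0
  endloop
 endfacet
 facet normal 0.088 -0.996 0.031
  outer loop
   vertex 2.6 0.4 0.4
   vertex 5.0 0.6 0.0
   vertex 1.4 0.4 3.8
  endloop
 endfacet
 facet normal -0.164 0.000 -0.986
  outer loop
   vertex 2.6 0.4 0.4
   vertex 1.4 1.4 0.6
   vertex 5.0 0.6 0.0
  endloop
 endfacet
 facet normal -0.645 -0.729 -0.228
  outer loop
   vertex 2.6 0.4 0.4
   vertex 1.4 0.4 3.8
   vertex 1.4 1.4 0.6
  endloop
 endfacet
 facet normal 0.000 0.600 -0.800
  outer loop
   vertex 4.2 3.0 1.8
   vertex 5.0 0.6 0.0
   vertex 1.4 1.4 0.6
  endloop
 endfacet
 facet normal -0.075 0.679 -0.731
  outer loop
   vertex 4.2 3.0 1.8
   vertex 1.4 1.4 0.6
   vertex 1.4 4.2 3.2
  endloop
 endfacet
 facet normal 0.949 0.000 0.316
  outer loop
   vertex 4.2 2.6 2.4
   vertex 3.8 2.2 3.6
   vertex 5.0 0.6 0.0
  endloop
 endfacet
 facet normal 0.966 0.215 0.143
  outer loop
   vertex 4.2 2.6 2.4
   vertex 5.0 0.6 0.0
   vertex 4.2 3.0 1.8
  endloop
 endfacet
 facet normal 0.264 0.483 0.835
  outer loop
   vertex 3.4 3.8 2.8
   vertex 1.4 4.2 3.2
   vertex 3.8 2.2 3.6
  endloop
 endfacet
 facet normal 0.038 0.795 -0.606
  outer loop
   vertex 3.4 3.8 2.8
   vertex 4.2 3.0 1.8
   vertex 1.4 4.2 3.2
  endloop
 endfacet
 facet normal 0.816 0.408 0.408
  outer loop
   vertex 3.4 3.8 2.8
   vertex 3.8 2.2 3.6
   vertex 4.2 2.6 2.4
  endloop
 endfacet
 facet normal 0.836 0.456 0.304
  outer loop
   vertex 3.4 3.8 2.8
   vertex 4.2 2.6 2.4
   vertex 4.2 3.0 1.8
  endloop
 endfacet
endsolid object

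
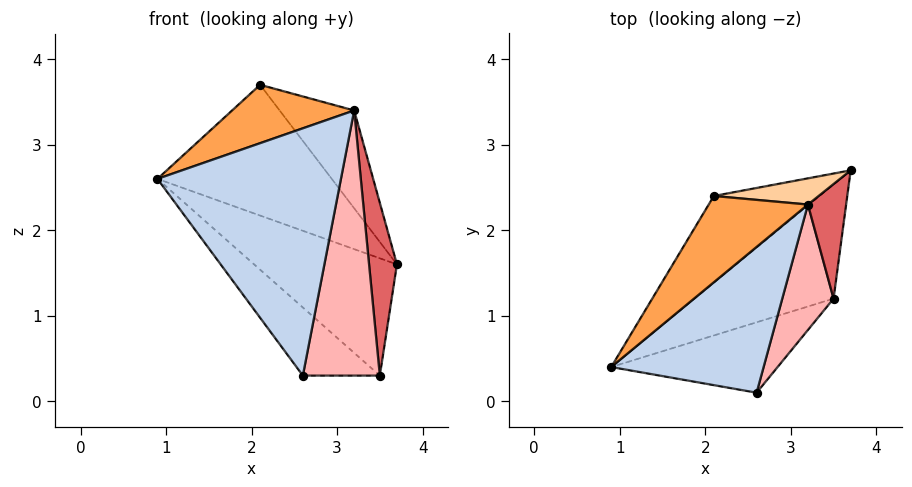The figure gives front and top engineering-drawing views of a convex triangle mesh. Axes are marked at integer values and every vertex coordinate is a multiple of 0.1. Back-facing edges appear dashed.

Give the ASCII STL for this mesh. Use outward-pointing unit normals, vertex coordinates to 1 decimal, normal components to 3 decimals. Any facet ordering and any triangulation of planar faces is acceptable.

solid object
 facet normal -0.661 0.625 -0.415
  outer loop
   vertex 2.1 2.4 3.7
   vertex 3.7 2.7 1.6
   vertex 0.9 0.4 2.6
  endloop
 endfacet
 facet normal 0.472 -0.760 0.448
  outer loop
   vertex 3.2 2.3 3.4
   vertex 0.9 0.4 2.6
   vertex 2.6 0.1 0.3
  endloop
 endfacet
 facet normal 0.172 -0.552 0.816
  outer loop
   vertex 3.2 2.3 3.4
   vertex 2.1 2.4 3.7
   vertex 0.9 0.4 2.6
  endloop
 endfacet
 facet normal 0.156 0.954 0.255
  outer loop
   vertex 3.2 2.3 3.4
   vertex 3.7 2.7 1.6
   vertex 2.1 2.4 3.7
  endloop
 endfacet
 facet normal -0.642 0.549 -0.535
  outer loop
   vertex 3.5 1.2 0.3
   vertex 0.9 0.4 2.6
   vertex 3.7 2.7 1.6
  endloop
 endfacet
 facet normal -0.648 0.530 -0.548
  outer loop
   vertex 3.5 1.2 0.3
   vertex 2.6 0.1 0.3
   vertex 0.9 0.4 2.6
  endloop
 endfacet
 facet normal 0.936 -0.294 0.195
  outer loop
   vertex 3.5 1.2 0.3
   vertex 3.7 2.7 1.6
   vertex 3.2 2.3 3.4
  endloop
 endfacet
 facet normal 0.741 -0.607 0.287
  outer loop
   vertex 3.5 1.2 0.3
   vertex 3.2 2.3 3.4
   vertex 2.6 0.1 0.3
  endloop
 endfacet
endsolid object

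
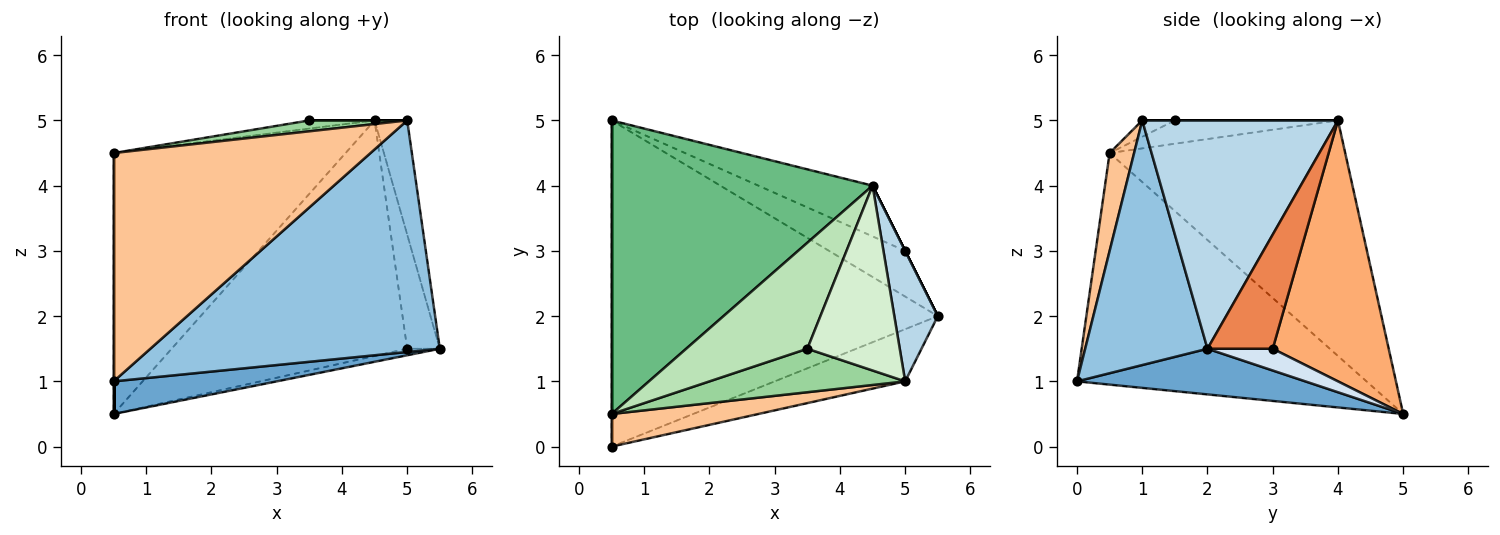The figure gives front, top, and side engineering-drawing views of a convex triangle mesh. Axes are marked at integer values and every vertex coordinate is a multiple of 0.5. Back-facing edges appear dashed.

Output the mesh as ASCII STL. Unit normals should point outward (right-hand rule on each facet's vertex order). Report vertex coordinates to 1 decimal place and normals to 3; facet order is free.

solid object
 facet normal 0.138 -0.099 -0.986
  outer loop
   vertex 0.5 5.0 0.5
   vertex 5.5 2.0 1.5
   vertex 0.5 0.0 1.0
  endloop
 endfacet
 facet normal 0.381 -0.902 -0.203
  outer loop
   vertex 5.0 1.0 5.0
   vertex 0.5 0.0 1.0
   vertex 5.5 2.0 1.5
  endloop
 endfacet
 facet normal 0.969 0.162 0.185
  outer loop
   vertex 5.0 1.0 5.0
   vertex 5.5 2.0 1.5
   vertex 4.5 4.0 5.0
  endloop
 endfacet
 facet normal 0.272 0.136 -0.953
  outer loop
   vertex 5.0 3.0 1.5
   vertex 5.5 2.0 1.5
   vertex 0.5 5.0 0.5
  endloop
 endfacet
 facet normal 0.894 0.447 0.000
  outer loop
   vertex 5.0 3.0 1.5
   vertex 4.5 4.0 5.0
   vertex 5.5 2.0 1.5
  endloop
 endfacet
 facet normal 0.434 0.881 -0.190
  outer loop
   vertex 5.0 3.0 1.5
   vertex 0.5 5.0 0.5
   vertex 4.5 4.0 5.0
  endloop
 endfacet
 facet normal 0.094 -0.986 0.141
  outer loop
   vertex 0.5 0.5 4.5
   vertex 0.5 0.0 1.0
   vertex 5.0 1.0 5.0
  endloop
 endfacet
 facet normal -1.000 0.000 0.000
  outer loop
   vertex 0.5 0.5 4.5
   vertex 0.5 5.0 0.5
   vertex 0.5 0.0 1.0
  endloop
 endfacet
 facet normal -0.559 0.551 0.620
  outer loop
   vertex 0.5 0.5 4.5
   vertex 4.5 4.0 5.0
   vertex 0.5 5.0 0.5
  endloop
 endfacet
 facet normal -0.081 -0.242 0.967
  outer loop
   vertex 3.5 1.5 5.0
   vertex 0.5 0.5 4.5
   vertex 5.0 1.0 5.0
  endloop
 endfacet
 facet normal -0.188 0.075 0.979
  outer loop
   vertex 3.5 1.5 5.0
   vertex 4.5 4.0 5.0
   vertex 0.5 0.5 4.5
  endloop
 endfacet
 facet normal 0.000 0.000 1.000
  outer loop
   vertex 3.5 1.5 5.0
   vertex 5.0 1.0 5.0
   vertex 4.5 4.0 5.0
  endloop
 endfacet
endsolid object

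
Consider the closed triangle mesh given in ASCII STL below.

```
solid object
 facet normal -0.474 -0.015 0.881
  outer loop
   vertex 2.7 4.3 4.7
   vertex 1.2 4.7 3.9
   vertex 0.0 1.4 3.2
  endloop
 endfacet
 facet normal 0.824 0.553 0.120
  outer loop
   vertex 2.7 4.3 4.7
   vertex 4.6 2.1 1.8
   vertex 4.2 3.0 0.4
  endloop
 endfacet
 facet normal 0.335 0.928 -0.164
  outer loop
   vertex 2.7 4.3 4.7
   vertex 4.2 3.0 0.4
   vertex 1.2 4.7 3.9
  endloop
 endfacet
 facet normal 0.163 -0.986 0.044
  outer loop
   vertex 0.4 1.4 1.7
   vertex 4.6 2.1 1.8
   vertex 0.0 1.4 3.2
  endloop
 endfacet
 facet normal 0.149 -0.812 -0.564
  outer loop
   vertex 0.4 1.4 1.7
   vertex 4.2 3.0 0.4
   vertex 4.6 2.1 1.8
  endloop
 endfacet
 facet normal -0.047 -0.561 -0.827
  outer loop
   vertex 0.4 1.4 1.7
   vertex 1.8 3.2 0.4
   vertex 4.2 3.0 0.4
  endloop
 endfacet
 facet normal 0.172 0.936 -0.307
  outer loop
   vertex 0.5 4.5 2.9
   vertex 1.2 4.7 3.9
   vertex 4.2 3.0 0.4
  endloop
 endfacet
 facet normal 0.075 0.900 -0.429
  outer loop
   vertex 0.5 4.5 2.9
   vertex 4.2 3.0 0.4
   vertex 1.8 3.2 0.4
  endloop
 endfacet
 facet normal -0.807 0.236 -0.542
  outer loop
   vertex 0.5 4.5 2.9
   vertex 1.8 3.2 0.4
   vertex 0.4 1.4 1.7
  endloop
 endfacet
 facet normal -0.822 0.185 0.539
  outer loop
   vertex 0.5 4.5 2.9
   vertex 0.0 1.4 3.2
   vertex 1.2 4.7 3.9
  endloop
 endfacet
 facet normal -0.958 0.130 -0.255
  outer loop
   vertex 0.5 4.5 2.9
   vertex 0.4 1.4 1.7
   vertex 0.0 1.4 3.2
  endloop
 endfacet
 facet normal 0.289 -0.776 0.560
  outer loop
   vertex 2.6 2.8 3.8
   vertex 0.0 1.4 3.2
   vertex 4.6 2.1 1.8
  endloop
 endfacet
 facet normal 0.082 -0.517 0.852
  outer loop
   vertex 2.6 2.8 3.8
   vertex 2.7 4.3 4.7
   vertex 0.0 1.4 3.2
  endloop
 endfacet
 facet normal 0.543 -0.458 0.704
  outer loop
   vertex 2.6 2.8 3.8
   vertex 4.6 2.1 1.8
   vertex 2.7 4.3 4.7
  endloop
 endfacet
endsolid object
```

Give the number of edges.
21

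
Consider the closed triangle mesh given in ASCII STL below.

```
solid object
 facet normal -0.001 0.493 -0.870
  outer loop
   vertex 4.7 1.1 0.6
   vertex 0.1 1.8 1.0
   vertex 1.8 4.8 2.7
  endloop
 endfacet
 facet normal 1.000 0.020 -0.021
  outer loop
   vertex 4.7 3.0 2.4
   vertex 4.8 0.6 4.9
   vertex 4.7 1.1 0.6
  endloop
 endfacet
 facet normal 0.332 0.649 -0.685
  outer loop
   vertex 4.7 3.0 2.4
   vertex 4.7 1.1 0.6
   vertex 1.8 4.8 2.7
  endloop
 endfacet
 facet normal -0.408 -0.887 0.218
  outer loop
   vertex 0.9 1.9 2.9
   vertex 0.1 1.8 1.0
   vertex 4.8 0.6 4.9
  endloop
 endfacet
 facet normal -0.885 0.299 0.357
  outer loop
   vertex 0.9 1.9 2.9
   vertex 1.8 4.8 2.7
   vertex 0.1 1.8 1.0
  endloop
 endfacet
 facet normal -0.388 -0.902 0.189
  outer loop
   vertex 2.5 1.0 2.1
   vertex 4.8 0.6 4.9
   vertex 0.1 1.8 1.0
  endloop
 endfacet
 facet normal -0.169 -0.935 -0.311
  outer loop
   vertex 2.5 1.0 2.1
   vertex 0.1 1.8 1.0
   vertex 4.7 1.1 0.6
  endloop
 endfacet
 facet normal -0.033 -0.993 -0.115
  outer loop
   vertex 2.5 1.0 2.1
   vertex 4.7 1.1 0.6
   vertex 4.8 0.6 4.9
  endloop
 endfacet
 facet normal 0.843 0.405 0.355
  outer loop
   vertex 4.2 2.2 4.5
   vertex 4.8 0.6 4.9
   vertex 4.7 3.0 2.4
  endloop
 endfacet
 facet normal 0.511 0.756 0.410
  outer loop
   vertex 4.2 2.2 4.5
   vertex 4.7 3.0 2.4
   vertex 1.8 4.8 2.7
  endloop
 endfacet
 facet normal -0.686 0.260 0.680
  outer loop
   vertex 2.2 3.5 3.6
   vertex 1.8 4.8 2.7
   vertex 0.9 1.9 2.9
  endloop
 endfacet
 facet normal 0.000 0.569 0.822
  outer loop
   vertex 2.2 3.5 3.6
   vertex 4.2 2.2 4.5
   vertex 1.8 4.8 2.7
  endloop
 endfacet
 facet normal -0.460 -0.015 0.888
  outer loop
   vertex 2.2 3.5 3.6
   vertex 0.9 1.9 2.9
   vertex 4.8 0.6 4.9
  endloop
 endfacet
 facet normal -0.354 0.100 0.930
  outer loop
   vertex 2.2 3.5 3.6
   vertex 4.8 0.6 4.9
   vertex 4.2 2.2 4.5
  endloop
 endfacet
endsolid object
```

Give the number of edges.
21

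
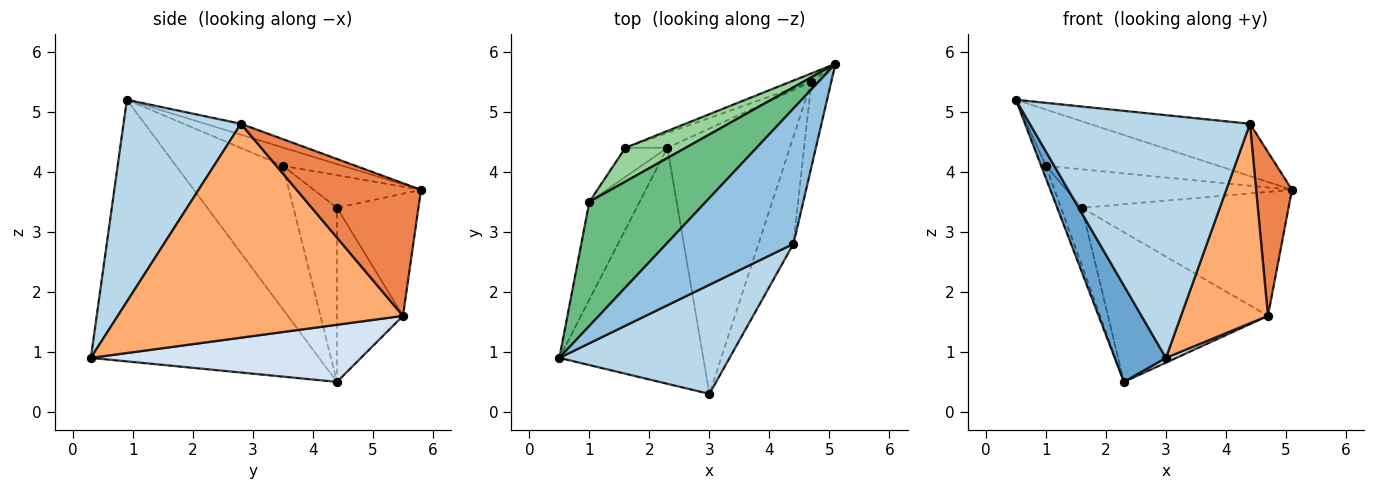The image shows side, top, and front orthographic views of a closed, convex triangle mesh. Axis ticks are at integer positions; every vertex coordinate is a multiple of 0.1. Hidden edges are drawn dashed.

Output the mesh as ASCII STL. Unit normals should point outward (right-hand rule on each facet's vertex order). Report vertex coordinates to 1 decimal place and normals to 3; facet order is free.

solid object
 facet normal -0.860 -0.193 -0.473
  outer loop
   vertex 2.3 4.4 0.5
   vertex 3.0 0.3 0.9
   vertex 0.5 0.9 5.2
  endloop
 endfacet
 facet normal -0.080 0.360 0.930
  outer loop
   vertex 4.4 2.8 4.8
   vertex 5.1 5.8 3.7
   vertex 0.5 0.9 5.2
  endloop
 endfacet
 facet normal 0.437 -0.820 0.369
  outer loop
   vertex 4.4 2.8 4.8
   vertex 0.5 0.9 5.2
   vertex 3.0 0.3 0.9
  endloop
 endfacet
 facet normal 0.423 -0.016 -0.906
  outer loop
   vertex 4.7 5.5 1.6
   vertex 3.0 0.3 0.9
   vertex 2.3 4.4 0.5
  endloop
 endfacet
 facet normal 0.951 -0.274 -0.142
  outer loop
   vertex 4.7 5.5 1.6
   vertex 5.1 5.8 3.7
   vertex 4.4 2.8 4.8
  endloop
 endfacet
 facet normal 0.945 -0.288 -0.155
  outer loop
   vertex 4.7 5.5 1.6
   vertex 4.4 2.8 4.8
   vertex 3.0 0.3 0.9
  endloop
 endfacet
 facet normal -0.366 0.928 -0.063
  outer loop
   vertex 4.7 5.5 1.6
   vertex 1.6 4.4 3.4
   vertex 5.1 5.8 3.7
  endloop
 endfacet
 facet normal -0.380 0.920 -0.092
  outer loop
   vertex 4.7 5.5 1.6
   vertex 2.3 4.4 0.5
   vertex 1.6 4.4 3.4
  endloop
 endfacet
 facet normal -0.141 0.409 0.902
  outer loop
   vertex 1.0 3.5 4.1
   vertex 0.5 0.9 5.2
   vertex 5.1 5.8 3.7
  endloop
 endfacet
 facet normal -0.336 0.708 0.621
  outer loop
   vertex 1.0 3.5 4.1
   vertex 5.1 5.8 3.7
   vertex 1.6 4.4 3.4
  endloop
 endfacet
 facet normal -0.943 0.042 -0.330
  outer loop
   vertex 1.0 3.5 4.1
   vertex 2.3 4.4 0.5
   vertex 0.5 0.9 5.2
  endloop
 endfacet
 facet normal -0.881 0.422 -0.213
  outer loop
   vertex 1.0 3.5 4.1
   vertex 1.6 4.4 3.4
   vertex 2.3 4.4 0.5
  endloop
 endfacet
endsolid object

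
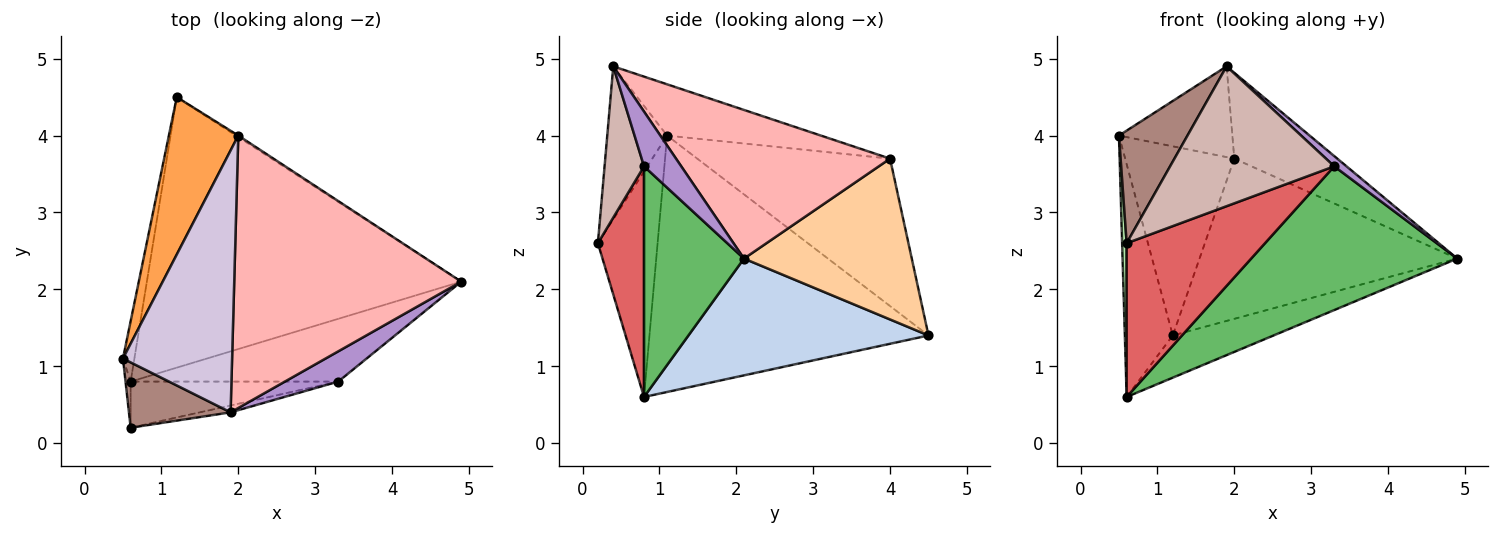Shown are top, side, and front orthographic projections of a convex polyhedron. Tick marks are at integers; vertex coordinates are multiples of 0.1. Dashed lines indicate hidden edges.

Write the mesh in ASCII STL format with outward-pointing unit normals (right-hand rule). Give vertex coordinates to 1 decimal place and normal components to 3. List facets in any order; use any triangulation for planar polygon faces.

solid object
 facet normal -0.985 0.169 -0.044
  outer loop
   vertex 0.6 0.8 0.6
   vertex 0.5 1.1 4.0
   vertex 1.2 4.5 1.4
  endloop
 endfacet
 facet normal 0.345 0.145 -0.928
  outer loop
   vertex 0.6 0.8 0.6
   vertex 1.2 4.5 1.4
   vertex 4.9 2.1 2.4
  endloop
 endfacet
 facet normal -0.805 0.456 0.379
  outer loop
   vertex 2.0 4.0 3.7
   vertex 1.2 4.5 1.4
   vertex 0.5 1.1 4.0
  endloop
 endfacet
 facet normal 0.546 0.838 -0.008
  outer loop
   vertex 2.0 4.0 3.7
   vertex 4.9 2.1 2.4
   vertex 1.2 4.5 1.4
  endloop
 endfacet
 facet normal 0.406 -0.837 -0.366
  outer loop
   vertex 3.3 0.8 3.6
   vertex 0.6 0.8 0.6
   vertex 4.9 2.1 2.4
  endloop
 endfacet
 facet normal -0.997 -0.076 -0.023
  outer loop
   vertex 0.6 0.2 2.6
   vertex 0.5 1.1 4.0
   vertex 0.6 0.8 0.6
  endloop
 endfacet
 facet normal 0.304 -0.912 -0.274
  outer loop
   vertex 0.6 0.2 2.6
   vertex 0.6 0.8 0.6
   vertex 3.3 0.8 3.6
  endloop
 endfacet
 facet normal 0.530 0.255 0.809
  outer loop
   vertex 1.9 0.4 4.9
   vertex 4.9 2.1 2.4
   vertex 2.0 4.0 3.7
  endloop
 endfacet
 facet normal 0.697 -0.230 0.679
  outer loop
   vertex 1.9 0.4 4.9
   vertex 3.3 0.8 3.6
   vertex 4.9 2.1 2.4
  endloop
 endfacet
 facet normal -0.406 0.299 0.864
  outer loop
   vertex 1.9 0.4 4.9
   vertex 2.0 4.0 3.7
   vertex 0.5 1.1 4.0
  endloop
 endfacet
 facet normal -0.603 -0.690 0.401
  outer loop
   vertex 1.9 0.4 4.9
   vertex 0.5 1.1 4.0
   vertex 0.6 0.2 2.6
  endloop
 endfacet
 facet normal 0.233 -0.971 -0.047
  outer loop
   vertex 1.9 0.4 4.9
   vertex 0.6 0.2 2.6
   vertex 3.3 0.8 3.6
  endloop
 endfacet
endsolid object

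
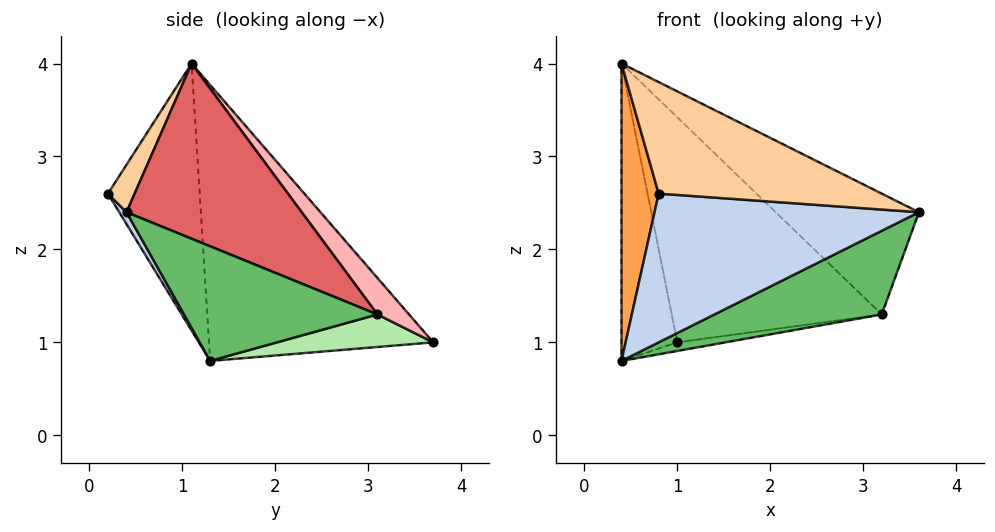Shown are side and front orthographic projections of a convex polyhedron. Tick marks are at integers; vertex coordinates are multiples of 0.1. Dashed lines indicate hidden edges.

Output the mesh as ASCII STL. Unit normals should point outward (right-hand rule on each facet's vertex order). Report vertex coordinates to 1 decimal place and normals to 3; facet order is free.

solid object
 facet normal -0.970 0.241 0.015
  outer loop
   vertex 0.4 1.1 4.0
   vertex 1.0 3.7 1.0
   vertex 0.4 1.3 0.8
  endloop
 endfacet
 facet normal 0.023 -0.851 -0.525
  outer loop
   vertex 0.8 0.2 2.6
   vertex 0.4 1.3 0.8
   vertex 3.6 0.4 2.4
  endloop
 endfacet
 facet normal -0.927 -0.375 -0.023
  outer loop
   vertex 0.8 0.2 2.6
   vertex 0.4 1.1 4.0
   vertex 0.4 1.3 0.8
  endloop
 endfacet
 facet normal 0.099 -0.824 0.558
  outer loop
   vertex 0.8 0.2 2.6
   vertex 3.6 0.4 2.4
   vertex 0.4 1.1 4.0
  endloop
 endfacet
 facet normal 0.355 -0.307 -0.883
  outer loop
   vertex 3.2 3.1 1.3
   vertex 3.6 0.4 2.4
   vertex 0.4 1.3 0.8
  endloop
 endfacet
 facet normal 0.147 0.046 -0.988
  outer loop
   vertex 3.2 3.1 1.3
   vertex 0.4 1.3 0.8
   vertex 1.0 3.7 1.0
  endloop
 endfacet
 facet normal 0.479 0.391 0.786
  outer loop
   vertex 3.2 3.1 1.3
   vertex 0.4 1.1 4.0
   vertex 3.6 0.4 2.4
  endloop
 endfacet
 facet normal 0.111 0.740 0.663
  outer loop
   vertex 3.2 3.1 1.3
   vertex 1.0 3.7 1.0
   vertex 0.4 1.1 4.0
  endloop
 endfacet
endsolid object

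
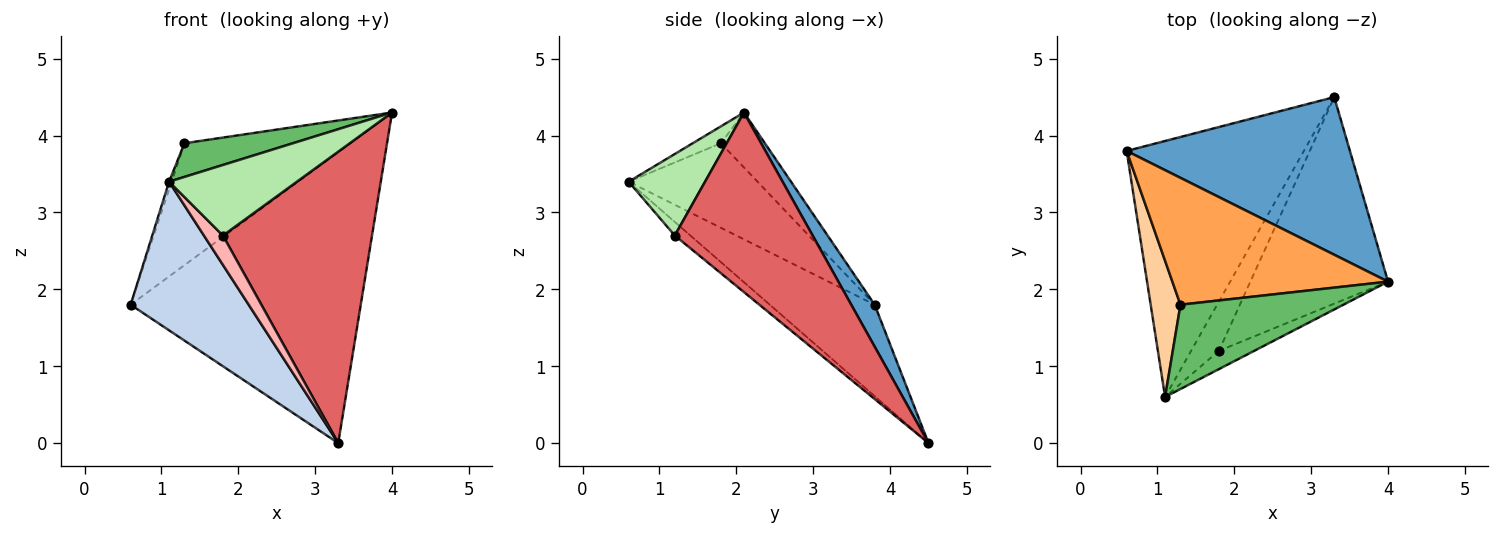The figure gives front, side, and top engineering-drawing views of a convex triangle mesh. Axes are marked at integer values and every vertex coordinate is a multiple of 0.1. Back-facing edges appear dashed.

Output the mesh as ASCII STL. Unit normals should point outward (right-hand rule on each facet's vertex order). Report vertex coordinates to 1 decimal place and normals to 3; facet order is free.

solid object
 facet normal 0.089 0.876 0.474
  outer loop
   vertex 3.3 4.5 0.0
   vertex 0.6 3.8 1.8
   vertex 4.0 2.1 4.3
  endloop
 endfacet
 facet normal -0.408 -0.459 -0.790
  outer loop
   vertex 3.3 4.5 0.0
   vertex 1.1 0.6 3.4
   vertex 0.6 3.8 1.8
  endloop
 endfacet
 facet normal -0.181 0.681 0.709
  outer loop
   vertex 1.3 1.8 3.9
   vertex 4.0 2.1 4.3
   vertex 0.6 3.8 1.8
  endloop
 endfacet
 facet normal -0.943 0.019 0.332
  outer loop
   vertex 1.3 1.8 3.9
   vertex 0.6 3.8 1.8
   vertex 1.1 0.6 3.4
  endloop
 endfacet
 facet normal -0.096 -0.369 0.924
  outer loop
   vertex 1.3 1.8 3.9
   vertex 1.1 0.6 3.4
   vertex 4.0 2.1 4.3
  endloop
 endfacet
 facet normal 0.501 -0.838 -0.217
  outer loop
   vertex 1.8 1.2 2.7
   vertex 4.0 2.1 4.3
   vertex 1.1 0.6 3.4
  endloop
 endfacet
 facet normal 0.602 -0.651 -0.462
  outer loop
   vertex 1.8 1.2 2.7
   vertex 3.3 4.5 0.0
   vertex 4.0 2.1 4.3
  endloop
 endfacet
 facet normal -0.388 -0.472 -0.792
  outer loop
   vertex 1.8 1.2 2.7
   vertex 1.1 0.6 3.4
   vertex 3.3 4.5 0.0
  endloop
 endfacet
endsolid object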